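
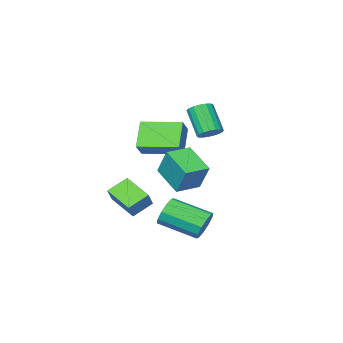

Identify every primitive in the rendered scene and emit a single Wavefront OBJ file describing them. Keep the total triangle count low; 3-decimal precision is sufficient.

v -2.056 0.888 1.099
v -1.755 1.29 1.427
v -1.863 0.353 2.67
v -2.164 -0.048 2.341
v -2.03 1.366 1.461
v -2.138 0.429 2.704
v -2.311 1.333 1.411
v -2.419 0.396 2.654
v -2.533 1.198 1.29
v -2.641 0.261 2.533
v -2.646 0.992 1.125
v -2.754 0.055 2.368
v -2.624 0.762 0.954
v -2.733 -0.175 2.197
v -2.472 0.562 0.816
v -2.58 -0.375 2.059
v -2.225 0.436 0.743
v -2.333 -0.501 1.985
v -1.938 0.414 0.751
v -2.047 -0.523 1.994
v -1.679 0.5 0.839
v -1.787 -0.436 2.082
v -1.506 0.676 0.986
v -1.614 -0.261 2.229
v -1.459 0.9 1.159
v -1.567 -0.037 2.402
v -1.549 1.122 1.319
v -1.657 0.185 2.561
v -1.316 -3.028 0.449
v -0.727 -2.557 1.106
v -2.598 -1.604 0.578
v -2.009 -1.133 1.235
v -0.611 -2.287 -0.715
v -0.022 -1.816 -0.058
v -1.893 -0.863 -0.586
v -1.304 -0.392 0.071
v -0.013 1.654 -0.168
v 0.031 2.404 1.107
v -0.04 3.016 -0.968
v 0.003 3.766 0.308
v 1.157 1.654 -0.208
v 1.2 2.404 1.068
v 1.129 3.016 -1.007
v 1.173 3.766 0.268
v 0.24 -3.419 -3.661
v -0.726 -3.296 -3.05
v -0.036 -2.12 -4.358
v -1.002 -1.997 -3.746
v 0.822 -2.863 -2.854
v -0.144 -2.74 -2.242
v 0.546 -1.564 -3.55
v -0.42 -1.441 -2.939
v -0.585 2.628 -3.472
v -0.096 2.723 -4.059
v 0.973 1.327 -3.396
v 0.485 1.232 -2.808
v 0.047 3.003 -3.702
v 1.117 1.607 -3.038
v -0.051 3.139 -3.257
v 1.019 1.743 -2.593
v -0.353 3.081 -2.894
v 0.717 1.684 -2.23
v -0.743 2.849 -2.751
v 0.326 1.453 -2.088
v -1.073 2.533 -2.884
v -0.004 1.137 -2.221
v -1.217 2.253 -3.242
v -0.147 0.857 -2.578
v -1.119 2.117 -3.687
v -0.049 0.721 -3.023
v -0.817 2.176 -4.05
v 0.253 0.779 -3.386
v -0.426 2.407 -4.192
v 0.643 1.011 -3.529
f 2 1 5
f 2 5 3
f 3 5 6
f 3 6 4
f 5 1 7
f 5 7 6
f 6 7 8
f 6 8 4
f 7 1 9
f 7 9 8
f 8 9 10
f 8 10 4
f 9 1 11
f 9 11 10
f 10 11 12
f 10 12 4
f 11 1 13
f 11 13 12
f 12 13 14
f 12 14 4
f 13 1 15
f 13 15 14
f 14 15 16
f 14 16 4
f 15 1 17
f 15 17 16
f 16 17 18
f 16 18 4
f 17 1 19
f 17 19 18
f 18 19 20
f 18 20 4
f 19 1 21
f 19 21 20
f 20 21 22
f 20 22 4
f 21 1 23
f 21 23 22
f 22 23 24
f 22 24 4
f 23 1 25
f 23 25 24
f 24 25 26
f 24 26 4
f 25 1 27
f 25 27 26
f 26 27 28
f 26 28 4
f 27 1 2
f 27 2 28
f 28 2 3
f 28 3 4
f 30 32 29
f 33 30 29
f 29 32 31
f 31 33 29
f 30 36 32
f 34 30 33
f 34 36 30
f 32 36 31
f 35 33 31
f 31 36 35
f 35 34 33
f 36 34 35
f 38 40 37
f 41 38 37
f 37 40 39
f 39 41 37
f 38 44 40
f 42 38 41
f 42 44 38
f 40 44 39
f 43 41 39
f 39 44 43
f 43 42 41
f 44 42 43
f 46 48 45
f 49 46 45
f 45 48 47
f 47 49 45
f 46 52 48
f 50 46 49
f 50 52 46
f 48 52 47
f 51 49 47
f 47 52 51
f 51 50 49
f 52 50 51
f 54 53 57
f 54 57 55
f 55 57 58
f 55 58 56
f 57 53 59
f 57 59 58
f 58 59 60
f 58 60 56
f 59 53 61
f 59 61 60
f 60 61 62
f 60 62 56
f 61 53 63
f 61 63 62
f 62 63 64
f 62 64 56
f 63 53 65
f 63 65 64
f 64 65 66
f 64 66 56
f 65 53 67
f 65 67 66
f 66 67 68
f 66 68 56
f 67 53 69
f 67 69 68
f 68 69 70
f 68 70 56
f 69 53 71
f 69 71 70
f 70 71 72
f 70 72 56
f 71 53 73
f 71 73 72
f 72 73 74
f 72 74 56
f 73 53 54
f 73 54 74
f 74 54 55
f 74 55 56



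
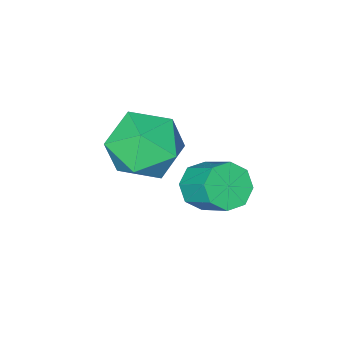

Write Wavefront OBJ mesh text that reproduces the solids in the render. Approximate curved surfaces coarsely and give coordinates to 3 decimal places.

v 0.778 1.872 -1.038
v 1.696 1.844 -0.203
v -0.176 0.416 -0.037
v 0.742 0.388 0.798
v -0.013 1.371 0.738
v 0.576 2.271 0.12
v 0.944 -0.011 -0.36
v 1.533 0.889 -0.978
v 1.798 0.681 0.216
v 1.206 1.535 0.895
v 0.314 0.725 -1.135
v -0.278 1.579 -0.456
v -1.204 1.288 -3.121
v -0.43 1.409 -3.282
v -0.422 2.512 -2.42
v -1.196 2.392 -2.259
v -0.799 1.711 -3.666
v -0.791 2.814 -2.804
v -1.405 1.766 -3.73
v -1.397 2.869 -2.868
v -1.894 1.541 -3.438
v -1.886 2.644 -2.576
v -1.978 1.168 -2.96
v -1.97 2.271 -2.098
v -1.609 0.866 -2.576
v -1.601 1.969 -1.714
v -1.003 0.811 -2.512
v -0.995 1.914 -1.65
v -0.514 1.036 -2.804
v -0.506 2.139 -1.942
f 1 12 6
f 1 6 2
f 1 2 8
f 1 8 11
f 1 11 12
f 2 6 10
f 6 12 5
f 12 11 3
f 11 8 7
f 8 2 9
f 4 10 5
f 4 5 3
f 4 3 7
f 4 7 9
f 4 9 10
f 5 10 6
f 3 5 12
f 7 3 11
f 9 7 8
f 10 9 2
f 14 13 17
f 14 17 15
f 15 17 18
f 15 18 16
f 17 13 19
f 17 19 18
f 18 19 20
f 18 20 16
f 19 13 21
f 19 21 20
f 20 21 22
f 20 22 16
f 21 13 23
f 21 23 22
f 22 23 24
f 22 24 16
f 23 13 25
f 23 25 24
f 24 25 26
f 24 26 16
f 25 13 27
f 25 27 26
f 26 27 28
f 26 28 16
f 27 13 29
f 27 29 28
f 28 29 30
f 28 30 16
f 29 13 14
f 29 14 30
f 30 14 15
f 30 15 16



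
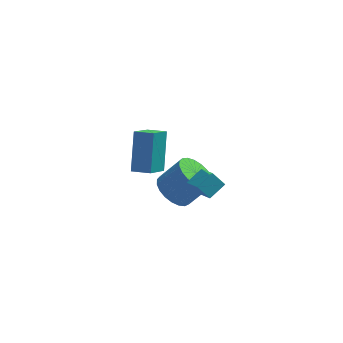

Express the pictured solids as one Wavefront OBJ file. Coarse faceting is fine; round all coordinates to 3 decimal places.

v 1.166 -0.397 -2.231
v 1.657 -1.183 -2.55
v 2.666 -1.049 -1.329
v 2.174 -0.263 -1.009
v 1.849 -0.879 -2.742
v 2.858 -0.745 -1.521
v 1.923 -0.492 -2.846
v 2.932 -0.358 -1.624
v 1.866 -0.088 -2.843
v 2.875 0.046 -1.621
v 1.688 0.262 -2.734
v 2.697 0.396 -1.513
v 1.419 0.498 -2.539
v 2.428 0.632 -1.317
v 1.107 0.579 -2.29
v 2.116 0.714 -1.068
v 0.805 0.492 -2.031
v 1.814 0.626 -0.809
v 0.565 0.251 -1.806
v 1.574 0.385 -0.585
v 0.429 -0.102 -1.655
v 1.438 0.032 -0.433
v 0.421 -0.507 -1.604
v 1.429 -0.373 -0.382
v 0.541 -0.892 -1.661
v 1.55 -0.758 -0.439
v 0.769 -1.191 -1.816
v 1.778 -1.057 -0.594
v 1.066 -1.354 -2.043
v 2.075 -1.22 -0.822
v 1.38 -1.351 -2.303
v 2.389 -1.217 -1.081
v 0.147 0.76 -2.107
v 0.299 2.129 -0.482
v -0.75 1.117 -2.324
v -0.599 2.486 -0.699
v 0.759 1.754 -3.001
v 0.91 3.123 -1.376
v -0.139 2.111 -3.218
v 0.013 3.48 -1.593
v 1.687 -2.62 0.839
v 2.12 -3.741 1.736
v 2.347 -2.057 1.224
v 2.78 -3.178 2.121
v 2.22 -2.862 0.279
v 2.653 -3.983 1.176
v 2.88 -2.299 0.664
v 3.313 -3.42 1.561
f 2 1 5
f 2 5 3
f 3 5 6
f 3 6 4
f 5 1 7
f 5 7 6
f 6 7 8
f 6 8 4
f 7 1 9
f 7 9 8
f 8 9 10
f 8 10 4
f 9 1 11
f 9 11 10
f 10 11 12
f 10 12 4
f 11 1 13
f 11 13 12
f 12 13 14
f 12 14 4
f 13 1 15
f 13 15 14
f 14 15 16
f 14 16 4
f 15 1 17
f 15 17 16
f 16 17 18
f 16 18 4
f 17 1 19
f 17 19 18
f 18 19 20
f 18 20 4
f 19 1 21
f 19 21 20
f 20 21 22
f 20 22 4
f 21 1 23
f 21 23 22
f 22 23 24
f 22 24 4
f 23 1 25
f 23 25 24
f 24 25 26
f 24 26 4
f 25 1 27
f 25 27 26
f 26 27 28
f 26 28 4
f 27 1 29
f 27 29 28
f 28 29 30
f 28 30 4
f 29 1 31
f 29 31 30
f 30 31 32
f 30 32 4
f 31 1 2
f 31 2 32
f 32 2 3
f 32 3 4
f 34 36 33
f 37 34 33
f 33 36 35
f 35 37 33
f 34 40 36
f 38 34 37
f 38 40 34
f 36 40 35
f 39 37 35
f 35 40 39
f 39 38 37
f 40 38 39
f 42 44 41
f 45 42 41
f 41 44 43
f 43 45 41
f 42 48 44
f 46 42 45
f 46 48 42
f 44 48 43
f 47 45 43
f 43 48 47
f 47 46 45
f 48 46 47



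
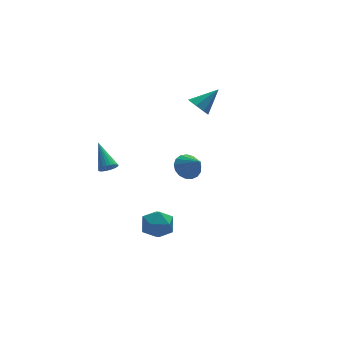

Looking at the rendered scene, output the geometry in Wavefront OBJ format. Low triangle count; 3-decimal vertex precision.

v 2.298 3.008 3.19
v 2.686 2.439 2.845
v 3.582 3.252 4.23
v 2.787 2.964 2.597
v 2.602 3.515 2.696
v 2.238 3.768 3.085
v 1.91 3.576 3.535
v 1.809 3.051 3.783
v 1.995 2.501 3.684
v 2.358 2.247 3.295
v 2.027 3.959 -2.322
v 2.766 3.781 -2.805
v 2.433 2.921 -1.318
v 2.892 4.091 -2.534
v 2.82 4.372 -2.215
v 2.566 4.558 -1.921
v 2.189 4.606 -1.718
v 1.775 4.507 -1.654
v 1.419 4.282 -1.743
v 1.202 3.983 -1.964
v 1.174 3.678 -2.268
v 1.341 3.438 -2.584
v 1.666 3.317 -2.84
v 2.074 3.343 -2.977
v 2.47 3.511 -2.964
v -2.73 -2.904 -1.383
v -2.113 -2.813 -0.603
v -2.527 -4.507 -1.357
v -1.91 -4.416 -0.577
v -2.885 -4.226 -0.467
v -3.01 -3.236 -0.483
v -1.63 -4.084 -1.477
v -1.755 -3.094 -1.493
v -1.433 -3.543 -0.661
v -2.208 -3.63 -0.037
v -2.432 -3.69 -1.923
v -3.207 -3.777 -1.299
v -3.032 2.816 -0.563
v -2.48 2.717 -0.381
v -3.148 4.324 0.603
v -2.443 2.858 -0.559
v -2.497 2.993 -0.738
v -2.631 3.1 -0.891
v -2.827 3.165 -0.993
v -3.054 3.176 -1.031
v -3.277 3.132 -0.997
v -3.464 3.041 -0.897
v -3.584 2.915 -0.746
v -3.62 2.774 -0.568
v -3.567 2.64 -0.389
v -3.432 2.532 -0.236
v -3.236 2.468 -0.134
v -3.009 2.456 -0.096
v -2.786 2.5 -0.13
v -2.6 2.592 -0.23
f 2 1 4
f 2 4 3
f 4 1 5
f 4 5 3
f 5 1 6
f 5 6 3
f 6 1 7
f 6 7 3
f 7 1 8
f 7 8 3
f 8 1 9
f 8 9 3
f 9 1 10
f 9 10 3
f 10 1 2
f 10 2 3
f 12 11 14
f 12 14 13
f 14 11 15
f 14 15 13
f 15 11 16
f 15 16 13
f 16 11 17
f 16 17 13
f 17 11 18
f 17 18 13
f 18 11 19
f 18 19 13
f 19 11 20
f 19 20 13
f 20 11 21
f 20 21 13
f 21 11 22
f 21 22 13
f 22 11 23
f 22 23 13
f 23 11 24
f 23 24 13
f 24 11 25
f 24 25 13
f 25 11 12
f 25 12 13
f 26 37 31
f 26 31 27
f 26 27 33
f 26 33 36
f 26 36 37
f 27 31 35
f 31 37 30
f 37 36 28
f 36 33 32
f 33 27 34
f 29 35 30
f 29 30 28
f 29 28 32
f 29 32 34
f 29 34 35
f 30 35 31
f 28 30 37
f 32 28 36
f 34 32 33
f 35 34 27
f 39 38 41
f 39 41 40
f 41 38 42
f 41 42 40
f 42 38 43
f 42 43 40
f 43 38 44
f 43 44 40
f 44 38 45
f 44 45 40
f 45 38 46
f 45 46 40
f 46 38 47
f 46 47 40
f 47 38 48
f 47 48 40
f 48 38 49
f 48 49 40
f 49 38 50
f 49 50 40
f 50 38 51
f 50 51 40
f 51 38 52
f 51 52 40
f 52 38 53
f 52 53 40
f 53 38 54
f 53 54 40
f 54 38 55
f 54 55 40
f 55 38 39
f 55 39 40



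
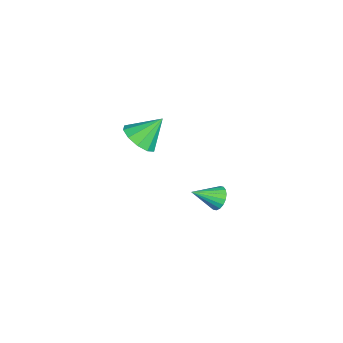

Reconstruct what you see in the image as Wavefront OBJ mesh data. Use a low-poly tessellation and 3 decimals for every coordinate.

v 0.621 3.584 -1.958
v 1.032 3.874 -1.65
v 0.899 2.496 -1.302
v 0.816 3.907 -1.505
v 0.561 3.876 -1.449
v 0.319 3.787 -1.494
v 0.136 3.657 -1.631
v 0.049 3.513 -1.833
v 0.076 3.383 -2.06
v 0.211 3.293 -2.266
v 0.427 3.26 -2.412
v 0.681 3.291 -2.467
v 0.924 3.381 -2.422
v 1.107 3.51 -2.285
v 1.194 3.654 -2.083
v 1.167 3.784 -1.857
v 2.036 0.491 3.131
v 2.552 0.096 3.647
v 1.744 1.389 4.109
v 2.821 0.455 3.397
v 2.79 0.828 3.046
v 2.471 1.072 2.727
v 1.986 1.094 2.562
v 1.52 0.886 2.614
v 1.251 0.527 2.864
v 1.282 0.154 3.215
v 1.601 -0.09 3.534
v 2.086 -0.112 3.699
f 2 1 4
f 2 4 3
f 4 1 5
f 4 5 3
f 5 1 6
f 5 6 3
f 6 1 7
f 6 7 3
f 7 1 8
f 7 8 3
f 8 1 9
f 8 9 3
f 9 1 10
f 9 10 3
f 10 1 11
f 10 11 3
f 11 1 12
f 11 12 3
f 12 1 13
f 12 13 3
f 13 1 14
f 13 14 3
f 14 1 15
f 14 15 3
f 15 1 16
f 15 16 3
f 16 1 2
f 16 2 3
f 18 17 20
f 18 20 19
f 20 17 21
f 20 21 19
f 21 17 22
f 21 22 19
f 22 17 23
f 22 23 19
f 23 17 24
f 23 24 19
f 24 17 25
f 24 25 19
f 25 17 26
f 25 26 19
f 26 17 27
f 26 27 19
f 27 17 28
f 27 28 19
f 28 17 18
f 28 18 19



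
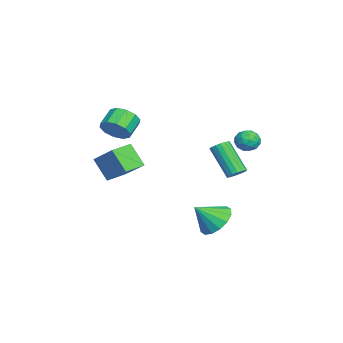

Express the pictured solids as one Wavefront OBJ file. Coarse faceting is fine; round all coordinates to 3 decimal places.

v 3.176 1.918 -1.444
v 4.232 2.17 -1.533
v 3.524 0.842 -0.356
v 4.034 2.513 -1.131
v 3.606 2.696 -0.812
v 3.062 2.671 -0.663
v 2.549 2.444 -0.723
v 2.204 2.076 -0.976
v 2.119 1.667 -1.355
v 2.317 1.324 -1.757
v 2.745 1.141 -2.076
v 3.289 1.166 -2.225
v 3.802 1.393 -2.165
v 4.147 1.761 -1.912
v 0.126 -3.845 -0.1
v -0.472 -4.596 1.168
v -0.838 -2.961 -0.031
v -1.436 -3.712 1.237
v 1.196 -2.768 1.043
v 0.598 -3.519 2.311
v 0.232 -1.884 1.112
v -0.366 -2.635 2.38
v -2.356 2.861 -0.545
v -1.827 2.662 -0.343
v -2.835 1.701 1.347
v -3.364 1.899 1.145
v -1.858 2.918 -0.215
v -2.866 1.956 1.474
v -2.003 3.161 -0.164
v -3.01 2.199 1.526
v -2.229 3.335 -0.199
v -3.236 2.373 1.491
v -2.484 3.4 -0.314
v -3.491 2.438 1.376
v -2.709 3.342 -0.482
v -3.717 2.38 1.208
v -2.854 3.174 -0.664
v -3.862 2.212 1.026
v -2.885 2.934 -0.819
v -3.893 1.972 0.871
v -2.795 2.677 -0.911
v -3.802 1.715 0.779
v -2.604 2.463 -0.919
v -3.611 1.501 0.771
v -2.356 2.34 -0.842
v -3.364 1.378 0.848
v -2.109 2.336 -0.696
v -3.116 1.374 0.994
v -1.918 2.452 -0.516
v -2.925 1.49 1.174
v -1.835 -3.573 2.745
v -1.475 -3.957 3.499
v -2.404 -3.51 4.17
v -2.765 -3.127 3.415
v -1.26 -3.433 3.448
v -2.189 -2.986 4.119
v -1.264 -2.963 3.129
v -2.194 -2.516 3.799
v -1.487 -2.726 2.662
v -2.416 -2.279 3.333
v -1.843 -2.813 2.227
v -2.772 -2.366 2.898
v -2.196 -3.19 1.99
v -3.125 -2.743 2.661
v -2.411 -3.714 2.041
v -3.34 -3.267 2.712
v -2.406 -4.184 2.361
v -3.336 -3.737 3.031
v -2.184 -4.421 2.827
v -3.113 -3.974 3.498
v -1.828 -4.334 3.262
v -2.757 -3.887 3.933
v -3.462 4.093 1.595
v -2.884 3.805 2.01
v -3.656 2.975 1.09
v -3.078 2.687 1.505
v -3.726 2.907 1.852
v -3.607 3.598 2.163
v -2.933 3.182 0.937
v -2.814 3.873 1.248
v -2.557 3.243 1.603
v -3.047 3.072 2.168
v -3.493 3.708 0.932
v -3.983 3.537 1.497
v -3.156 4.047 1.847
v -3.384 2.733 1.253
v -3.765 2.862 1.457
v -3.425 2.693 1.701
v -3.581 3.925 1.937
v -3.241 3.756 2.181
v -3.736 3.228 2.088
v -3.299 3.024 0.919
v -2.959 2.855 1.163
v -3.115 4.087 1.399
v -2.775 3.918 1.643
v -2.804 3.552 1.012
v -2.624 3.548 1.851
v -2.738 2.89 1.555
v -2.653 3.181 1.221
v -2.583 3.588 1.404
v -2.912 3.448 2.184
v -3.026 2.79 1.887
v -3.407 2.919 2.091
v -3.337 3.325 2.274
v -2.72 3.117 1.945
v -3.514 3.99 1.213
v -3.628 3.332 0.916
v -3.203 3.455 0.826
v -3.133 3.861 1.009
v -3.802 3.89 1.545
v -3.916 3.232 1.249
v -3.957 3.192 1.696
v -3.887 3.599 1.879
v -3.82 3.663 1.155
f 2 1 4
f 2 4 3
f 4 1 5
f 4 5 3
f 5 1 6
f 5 6 3
f 6 1 7
f 6 7 3
f 7 1 8
f 7 8 3
f 8 1 9
f 8 9 3
f 9 1 10
f 9 10 3
f 10 1 11
f 10 11 3
f 11 1 12
f 11 12 3
f 12 1 13
f 12 13 3
f 13 1 14
f 13 14 3
f 14 1 2
f 14 2 3
f 16 18 15
f 19 16 15
f 15 18 17
f 17 19 15
f 16 22 18
f 20 16 19
f 20 22 16
f 18 22 17
f 21 19 17
f 17 22 21
f 21 20 19
f 22 20 21
f 24 23 27
f 24 27 25
f 25 27 28
f 25 28 26
f 27 23 29
f 27 29 28
f 28 29 30
f 28 30 26
f 29 23 31
f 29 31 30
f 30 31 32
f 30 32 26
f 31 23 33
f 31 33 32
f 32 33 34
f 32 34 26
f 33 23 35
f 33 35 34
f 34 35 36
f 34 36 26
f 35 23 37
f 35 37 36
f 36 37 38
f 36 38 26
f 37 23 39
f 37 39 38
f 38 39 40
f 38 40 26
f 39 23 41
f 39 41 40
f 40 41 42
f 40 42 26
f 41 23 43
f 41 43 42
f 42 43 44
f 42 44 26
f 43 23 45
f 43 45 44
f 44 45 46
f 44 46 26
f 45 23 47
f 45 47 46
f 46 47 48
f 46 48 26
f 47 23 49
f 47 49 48
f 48 49 50
f 48 50 26
f 49 23 24
f 49 24 50
f 50 24 25
f 50 25 26
f 52 51 55
f 52 55 53
f 53 55 56
f 53 56 54
f 55 51 57
f 55 57 56
f 56 57 58
f 56 58 54
f 57 51 59
f 57 59 58
f 58 59 60
f 58 60 54
f 59 51 61
f 59 61 60
f 60 61 62
f 60 62 54
f 61 51 63
f 61 63 62
f 62 63 64
f 62 64 54
f 63 51 65
f 63 65 64
f 64 65 66
f 64 66 54
f 65 51 67
f 65 67 66
f 66 67 68
f 66 68 54
f 67 51 69
f 67 69 68
f 68 69 70
f 68 70 54
f 69 51 71
f 69 71 70
f 70 71 72
f 70 72 54
f 71 51 52
f 71 52 72
f 72 52 53
f 72 53 54
f 73 110 89
f 110 84 113
f 89 113 78
f 110 113 89
f 73 89 85
f 89 78 90
f 85 90 74
f 89 90 85
f 73 85 94
f 85 74 95
f 94 95 80
f 85 95 94
f 73 94 106
f 94 80 109
f 106 109 83
f 94 109 106
f 73 106 110
f 106 83 114
f 110 114 84
f 106 114 110
f 74 90 101
f 90 78 104
f 101 104 82
f 90 104 101
f 78 113 91
f 113 84 112
f 91 112 77
f 113 112 91
f 84 114 111
f 114 83 107
f 111 107 75
f 114 107 111
f 83 109 108
f 109 80 96
f 108 96 79
f 109 96 108
f 80 95 100
f 95 74 97
f 100 97 81
f 95 97 100
f 76 102 88
f 102 82 103
f 88 103 77
f 102 103 88
f 76 88 86
f 88 77 87
f 86 87 75
f 88 87 86
f 76 86 93
f 86 75 92
f 93 92 79
f 86 92 93
f 76 93 98
f 93 79 99
f 98 99 81
f 93 99 98
f 76 98 102
f 98 81 105
f 102 105 82
f 98 105 102
f 77 103 91
f 103 82 104
f 91 104 78
f 103 104 91
f 75 87 111
f 87 77 112
f 111 112 84
f 87 112 111
f 79 92 108
f 92 75 107
f 108 107 83
f 92 107 108
f 81 99 100
f 99 79 96
f 100 96 80
f 99 96 100
f 82 105 101
f 105 81 97
f 101 97 74
f 105 97 101



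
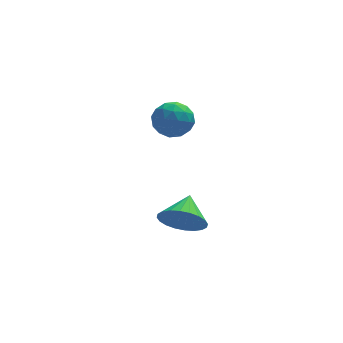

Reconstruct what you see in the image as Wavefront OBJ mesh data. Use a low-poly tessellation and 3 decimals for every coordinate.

v 0.358 -3.751 -2.284
v 0.734 -3.549 -2.925
v 0.682 -2.869 -1.816
v 0.465 -3.424 -2.973
v 0.179 -3.349 -2.917
v -0.079 -3.335 -2.764
v -0.271 -3.385 -2.538
v -0.367 -3.49 -2.273
v -0.353 -3.635 -2.01
v -0.23 -3.797 -1.789
v -0.019 -3.953 -1.644
v 0.25 -4.078 -1.595
v 0.536 -4.153 -1.652
v 0.794 -4.166 -1.805
v 0.986 -4.117 -2.031
v 1.082 -4.012 -2.296
v 1.068 -3.867 -2.558
v 0.945 -3.704 -2.779
v 0.3 0.89 -0.49
v 0.997 0.705 -0.564
v 0.003 -0.245 -0.456
v 0.7 -0.43 -0.53
v 0.471 -0.12 0.084
v 0.654 0.582 0.063
v 0.346 -0.122 -1.083
v 0.529 0.58 -1.104
v 1.026 0.08 -0.931
v 1.103 0.081 -0.21
v -0.103 0.379 -0.81
v -0.026 0.38 -0.089
v 0.675 0.897 -0.53
v 0.325 -0.437 -0.49
v 0.191 -0.255 -0.129
v 0.601 -0.364 -0.173
v 0.473 0.825 -0.161
v 0.883 0.716 -0.205
v 0.574 0.231 0.176
v 0.117 -0.256 -0.815
v 0.527 -0.365 -0.859
v 0.399 0.824 -0.847
v 0.809 0.715 -0.891
v 0.426 0.229 -1.196
v 1.101 0.421 -0.789
v 0.927 -0.246 -0.769
v 0.718 -0.065 -1.094
v 0.826 0.347 -1.107
v 1.147 0.422 -0.365
v 0.972 -0.245 -0.345
v 0.837 -0.063 0.016
v 0.945 0.349 0.003
v 1.163 0.054 -0.581
v 0.028 0.705 -0.675
v -0.147 0.038 -0.655
v 0.055 0.111 -1.023
v 0.163 0.523 -1.036
v 0.073 0.706 -0.251
v -0.101 0.039 -0.231
v 0.174 0.113 0.087
v 0.282 0.525 0.074
v -0.163 0.406 -0.439
f 2 1 4
f 2 4 3
f 4 1 5
f 4 5 3
f 5 1 6
f 5 6 3
f 6 1 7
f 6 7 3
f 7 1 8
f 7 8 3
f 8 1 9
f 8 9 3
f 9 1 10
f 9 10 3
f 10 1 11
f 10 11 3
f 11 1 12
f 11 12 3
f 12 1 13
f 12 13 3
f 13 1 14
f 13 14 3
f 14 1 15
f 14 15 3
f 15 1 16
f 15 16 3
f 16 1 17
f 16 17 3
f 17 1 18
f 17 18 3
f 18 1 2
f 18 2 3
f 19 56 35
f 56 30 59
f 35 59 24
f 56 59 35
f 19 35 31
f 35 24 36
f 31 36 20
f 35 36 31
f 19 31 40
f 31 20 41
f 40 41 26
f 31 41 40
f 19 40 52
f 40 26 55
f 52 55 29
f 40 55 52
f 19 52 56
f 52 29 60
f 56 60 30
f 52 60 56
f 20 36 47
f 36 24 50
f 47 50 28
f 36 50 47
f 24 59 37
f 59 30 58
f 37 58 23
f 59 58 37
f 30 60 57
f 60 29 53
f 57 53 21
f 60 53 57
f 29 55 54
f 55 26 42
f 54 42 25
f 55 42 54
f 26 41 46
f 41 20 43
f 46 43 27
f 41 43 46
f 22 48 34
f 48 28 49
f 34 49 23
f 48 49 34
f 22 34 32
f 34 23 33
f 32 33 21
f 34 33 32
f 22 32 39
f 32 21 38
f 39 38 25
f 32 38 39
f 22 39 44
f 39 25 45
f 44 45 27
f 39 45 44
f 22 44 48
f 44 27 51
f 48 51 28
f 44 51 48
f 23 49 37
f 49 28 50
f 37 50 24
f 49 50 37
f 21 33 57
f 33 23 58
f 57 58 30
f 33 58 57
f 25 38 54
f 38 21 53
f 54 53 29
f 38 53 54
f 27 45 46
f 45 25 42
f 46 42 26
f 45 42 46
f 28 51 47
f 51 27 43
f 47 43 20
f 51 43 47



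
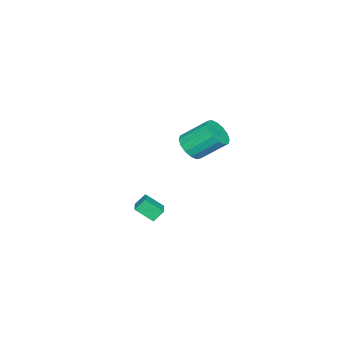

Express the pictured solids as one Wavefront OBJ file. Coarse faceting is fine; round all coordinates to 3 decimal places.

v -2.854 -2.331 -3.212
v -2.057 -1.879 -3.368
v -2.589 -0.497 -2.085
v -3.386 -0.949 -1.928
v -2.367 -1.699 -3.69
v -2.899 -0.317 -2.406
v -2.807 -1.689 -3.883
v -3.339 -0.307 -2.6
v -3.261 -1.851 -3.897
v -3.793 -0.469 -2.613
v -3.605 -2.142 -3.727
v -4.137 -0.76 -2.443
v -3.748 -2.483 -3.419
v -4.28 -1.101 -2.135
v -3.651 -2.783 -3.055
v -4.183 -1.401 -1.772
v -3.341 -2.963 -2.734
v -3.873 -1.581 -1.45
v -2.901 -2.973 -2.54
v -3.433 -1.591 -1.257
v -2.447 -2.811 -2.527
v -2.979 -1.429 -1.243
v -2.103 -2.52 -2.697
v -2.635 -1.138 -1.413
v -1.96 -2.179 -3.005
v -2.492 -0.797 -1.721
v 3.324 -1.19 -4.418
v 3.592 -2.115 -3.668
v 2.93 -0.803 -3.798
v 3.198 -1.727 -3.049
v 4.142 -0.753 -4.171
v 4.41 -1.677 -3.422
v 3.748 -0.365 -3.552
v 4.016 -1.29 -2.802
f 2 1 5
f 2 5 3
f 3 5 6
f 3 6 4
f 5 1 7
f 5 7 6
f 6 7 8
f 6 8 4
f 7 1 9
f 7 9 8
f 8 9 10
f 8 10 4
f 9 1 11
f 9 11 10
f 10 11 12
f 10 12 4
f 11 1 13
f 11 13 12
f 12 13 14
f 12 14 4
f 13 1 15
f 13 15 14
f 14 15 16
f 14 16 4
f 15 1 17
f 15 17 16
f 16 17 18
f 16 18 4
f 17 1 19
f 17 19 18
f 18 19 20
f 18 20 4
f 19 1 21
f 19 21 20
f 20 21 22
f 20 22 4
f 21 1 23
f 21 23 22
f 22 23 24
f 22 24 4
f 23 1 25
f 23 25 24
f 24 25 26
f 24 26 4
f 25 1 2
f 25 2 26
f 26 2 3
f 26 3 4
f 28 30 27
f 31 28 27
f 27 30 29
f 29 31 27
f 28 34 30
f 32 28 31
f 32 34 28
f 30 34 29
f 33 31 29
f 29 34 33
f 33 32 31
f 34 32 33



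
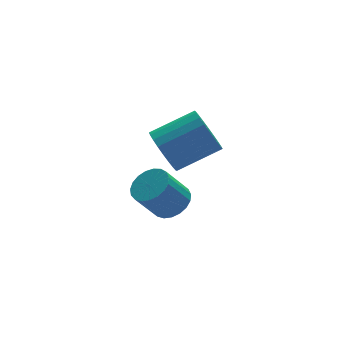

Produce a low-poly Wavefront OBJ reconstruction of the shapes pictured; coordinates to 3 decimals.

v -2.588 -1.154 -2.848
v -2.119 -0.437 -2.513
v -3.083 -0.449 -1.137
v -3.552 -1.166 -1.472
v -2.399 -0.264 -2.708
v -3.363 -0.277 -1.332
v -2.712 -0.246 -2.927
v -3.676 -0.258 -1.551
v -3.004 -0.384 -3.132
v -3.968 -0.396 -1.756
v -3.223 -0.655 -3.289
v -4.187 -0.668 -1.913
v -3.333 -1.013 -3.369
v -4.297 -1.025 -1.993
v -3.314 -1.395 -3.359
v -4.278 -1.407 -1.983
v -3.17 -1.735 -3.261
v -4.134 -1.747 -1.885
v -2.925 -1.975 -3.091
v -3.888 -1.987 -1.715
v -2.621 -2.073 -2.88
v -3.585 -2.085 -1.504
v -2.312 -2.012 -2.662
v -3.276 -2.024 -1.287
v -2.051 -1.802 -2.478
v -3.015 -1.815 -1.102
v -1.882 -1.481 -2.357
v -2.846 -1.493 -0.981
v -1.836 -1.103 -2.321
v -2.8 -1.115 -0.945
v -1.92 -0.734 -2.376
v -2.883 -0.746 -1
v -3.493 -2.434 1.414
v -3.054 -1.883 0.623
v -1.207 -2.074 1.515
v -1.647 -2.626 2.306
v -3.151 -1.58 0.888
v -1.304 -1.772 1.78
v -3.3 -1.408 1.233
v -1.453 -1.6 2.125
v -3.478 -1.392 1.606
v -1.631 -1.583 2.498
v -3.659 -1.534 1.949
v -1.812 -1.726 2.841
v -3.814 -1.814 2.211
v -1.967 -2.005 3.103
v -3.921 -2.188 2.352
v -2.074 -2.379 3.244
v -3.963 -2.599 2.35
v -2.116 -2.791 3.242
v -3.933 -2.986 2.205
v -2.086 -3.177 3.097
v -3.836 -3.288 1.94
v -1.989 -3.48 2.832
v -3.687 -3.46 1.595
v -1.84 -3.652 2.487
v -3.509 -3.477 1.222
v -1.662 -3.668 2.114
v -3.328 -3.334 0.879
v -1.481 -3.526 1.771
v -3.173 -3.055 0.617
v -1.326 -3.246 1.509
v -3.066 -2.681 0.476
v -1.219 -2.872 1.368
v -3.024 -2.269 0.478
v -1.177 -2.461 1.37
f 2 1 5
f 2 5 3
f 3 5 6
f 3 6 4
f 5 1 7
f 5 7 6
f 6 7 8
f 6 8 4
f 7 1 9
f 7 9 8
f 8 9 10
f 8 10 4
f 9 1 11
f 9 11 10
f 10 11 12
f 10 12 4
f 11 1 13
f 11 13 12
f 12 13 14
f 12 14 4
f 13 1 15
f 13 15 14
f 14 15 16
f 14 16 4
f 15 1 17
f 15 17 16
f 16 17 18
f 16 18 4
f 17 1 19
f 17 19 18
f 18 19 20
f 18 20 4
f 19 1 21
f 19 21 20
f 20 21 22
f 20 22 4
f 21 1 23
f 21 23 22
f 22 23 24
f 22 24 4
f 23 1 25
f 23 25 24
f 24 25 26
f 24 26 4
f 25 1 27
f 25 27 26
f 26 27 28
f 26 28 4
f 27 1 29
f 27 29 28
f 28 29 30
f 28 30 4
f 29 1 31
f 29 31 30
f 30 31 32
f 30 32 4
f 31 1 2
f 31 2 32
f 32 2 3
f 32 3 4
f 34 33 37
f 34 37 35
f 35 37 38
f 35 38 36
f 37 33 39
f 37 39 38
f 38 39 40
f 38 40 36
f 39 33 41
f 39 41 40
f 40 41 42
f 40 42 36
f 41 33 43
f 41 43 42
f 42 43 44
f 42 44 36
f 43 33 45
f 43 45 44
f 44 45 46
f 44 46 36
f 45 33 47
f 45 47 46
f 46 47 48
f 46 48 36
f 47 33 49
f 47 49 48
f 48 49 50
f 48 50 36
f 49 33 51
f 49 51 50
f 50 51 52
f 50 52 36
f 51 33 53
f 51 53 52
f 52 53 54
f 52 54 36
f 53 33 55
f 53 55 54
f 54 55 56
f 54 56 36
f 55 33 57
f 55 57 56
f 56 57 58
f 56 58 36
f 57 33 59
f 57 59 58
f 58 59 60
f 58 60 36
f 59 33 61
f 59 61 60
f 60 61 62
f 60 62 36
f 61 33 63
f 61 63 62
f 62 63 64
f 62 64 36
f 63 33 65
f 63 65 64
f 64 65 66
f 64 66 36
f 65 33 34
f 65 34 66
f 66 34 35
f 66 35 36



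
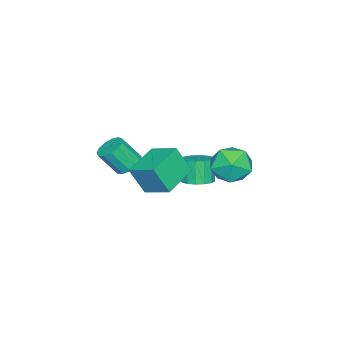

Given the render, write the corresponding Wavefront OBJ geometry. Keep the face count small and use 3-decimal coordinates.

v -0.106 -3.155 -1.01
v 0.575 -2.701 -0.952
v 1.027 -3.552 0.388
v 0.346 -4.005 0.33
v 0.252 -2.483 -0.704
v 0.704 -3.334 0.636
v -0.185 -2.478 -0.553
v 0.267 -3.329 0.786
v -0.596 -2.687 -0.548
v -0.145 -3.538 0.792
v -0.852 -3.045 -0.689
v -0.401 -3.896 0.651
v -0.871 -3.438 -0.932
v -0.42 -4.289 0.408
v -0.647 -3.74 -1.199
v -0.196 -4.591 0.14
v -0.251 -3.857 -1.407
v 0.2 -4.708 -0.068
v 0.191 -3.75 -1.488
v 0.643 -4.601 -0.149
v 0.539 -3.455 -1.418
v 0.991 -4.306 -0.078
v 0.682 -3.064 -1.218
v 1.134 -3.915 0.122
v -0.551 3.155 1.625
v 0.66 2.997 1.309
v -1.12 2.103 -0.029
v 0.091 1.945 -0.345
v -0.378 1.36 0.669
v -0.026 2.01 1.692
v -0.434 3.09 -0.412
v -0.082 3.74 0.611
v 0.733 2.957 0.05
v 0.767 1.887 0.719
v -1.227 3.213 0.561
v -1.193 2.143 1.23
v -1.631 0.033 -2.231
v -1.103 0.671 -1.933
v -1.562 0.406 -0.551
v -2.089 -0.233 -0.849
v -1.498 0.878 -2.025
v -1.957 0.613 -0.643
v -1.929 0.858 -2.172
v -2.388 0.593 -0.79
v -2.28 0.618 -2.334
v -2.739 0.352 -0.952
v -2.457 0.22 -2.469
v -2.915 -0.045 -1.087
v -2.412 -0.228 -2.54
v -2.871 -0.493 -1.158
v -2.158 -0.606 -2.529
v -2.617 -0.871 -1.147
v -1.763 -0.813 -2.437
v -2.222 -1.078 -1.055
v -1.332 -0.793 -2.29
v -1.791 -1.058 -0.908
v -0.981 -0.552 -2.128
v -1.44 -0.818 -0.746
v -0.805 -0.155 -1.993
v -1.263 -0.42 -0.611
v -0.849 0.293 -1.922
v -1.308 0.028 -0.54
v -0.046 -0.91 -0.745
v 0.214 -1.662 0.814
v 0.264 0.633 -0.052
v 0.523 -0.119 1.507
v 1.997 -1.121 -1.187
v 2.256 -1.873 0.372
v 2.306 0.422 -0.494
v 2.566 -0.33 1.065
f 2 1 5
f 2 5 3
f 3 5 6
f 3 6 4
f 5 1 7
f 5 7 6
f 6 7 8
f 6 8 4
f 7 1 9
f 7 9 8
f 8 9 10
f 8 10 4
f 9 1 11
f 9 11 10
f 10 11 12
f 10 12 4
f 11 1 13
f 11 13 12
f 12 13 14
f 12 14 4
f 13 1 15
f 13 15 14
f 14 15 16
f 14 16 4
f 15 1 17
f 15 17 16
f 16 17 18
f 16 18 4
f 17 1 19
f 17 19 18
f 18 19 20
f 18 20 4
f 19 1 21
f 19 21 20
f 20 21 22
f 20 22 4
f 21 1 23
f 21 23 22
f 22 23 24
f 22 24 4
f 23 1 2
f 23 2 24
f 24 2 3
f 24 3 4
f 25 36 30
f 25 30 26
f 25 26 32
f 25 32 35
f 25 35 36
f 26 30 34
f 30 36 29
f 36 35 27
f 35 32 31
f 32 26 33
f 28 34 29
f 28 29 27
f 28 27 31
f 28 31 33
f 28 33 34
f 29 34 30
f 27 29 36
f 31 27 35
f 33 31 32
f 34 33 26
f 38 37 41
f 38 41 39
f 39 41 42
f 39 42 40
f 41 37 43
f 41 43 42
f 42 43 44
f 42 44 40
f 43 37 45
f 43 45 44
f 44 45 46
f 44 46 40
f 45 37 47
f 45 47 46
f 46 47 48
f 46 48 40
f 47 37 49
f 47 49 48
f 48 49 50
f 48 50 40
f 49 37 51
f 49 51 50
f 50 51 52
f 50 52 40
f 51 37 53
f 51 53 52
f 52 53 54
f 52 54 40
f 53 37 55
f 53 55 54
f 54 55 56
f 54 56 40
f 55 37 57
f 55 57 56
f 56 57 58
f 56 58 40
f 57 37 59
f 57 59 58
f 58 59 60
f 58 60 40
f 59 37 61
f 59 61 60
f 60 61 62
f 60 62 40
f 61 37 38
f 61 38 62
f 62 38 39
f 62 39 40
f 64 66 63
f 67 64 63
f 63 66 65
f 65 67 63
f 64 70 66
f 68 64 67
f 68 70 64
f 66 70 65
f 69 67 65
f 65 70 69
f 69 68 67
f 70 68 69



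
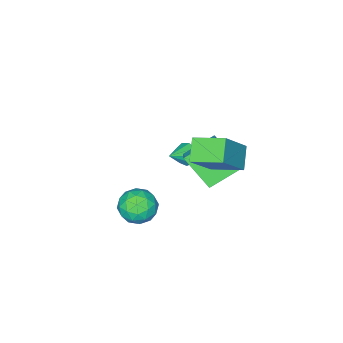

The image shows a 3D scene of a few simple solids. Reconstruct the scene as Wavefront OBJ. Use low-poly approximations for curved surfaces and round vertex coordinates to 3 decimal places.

v 1.51 0.385 -1.92
v 2.086 0.226 -1.186
v 0.934 -1.026 -1.774
v 1.51 -1.185 -1.04
v 0.797 -0.568 -0.957
v 1.153 0.304 -1.047
v 1.867 -1.104 -1.913
v 2.223 -0.232 -2.003
v 2.307 -0.694 -1.182
v 1.646 -0.363 -0.591
v 1.374 -0.437 -2.369
v 0.713 -0.106 -1.778
v 1.848 0.43 -1.566
v 1.172 -1.23 -1.394
v 0.753 -0.867 -1.345
v 1.091 -0.96 -0.914
v 1.3 0.475 -1.484
v 1.639 0.382 -1.053
v 0.881 -0.085 -0.918
v 1.381 -1.182 -1.907
v 1.72 -1.275 -1.476
v 1.929 0.16 -2.046
v 2.267 0.067 -1.615
v 2.139 -0.715 -2.042
v 2.317 -0.205 -1.132
v 1.979 -1.034 -1.046
v 2.188 -0.986 -1.559
v 2.397 -0.474 -1.612
v 1.928 -0.01 -0.785
v 1.59 -0.84 -0.699
v 1.171 -0.477 -0.65
v 1.38 0.035 -0.703
v 2.058 -0.551 -0.782
v 1.43 0.04 -2.261
v 1.092 -0.79 -2.175
v 1.64 -0.835 -2.257
v 1.849 -0.323 -2.31
v 1.041 0.234 -1.914
v 0.703 -0.595 -1.828
v 0.623 -0.326 -1.348
v 0.832 0.186 -1.401
v 0.962 -0.249 -2.178
v -4.115 0.218 -1.993
v -3.849 -1.146 -0.625
v -3.592 0.785 -1.529
v -3.327 -0.579 -0.161
v -2.733 -0.361 -2.839
v -2.468 -1.725 -1.471
v -2.211 0.206 -2.375
v -1.945 -1.158 -1.007
v -2.173 0.45 0.897
v -0.771 0.571 2.482
v -2.814 1.794 1.361
v -1.412 1.915 2.947
v -1.408 1.065 0.173
v -0.006 1.186 1.759
v -2.049 2.409 0.638
v -0.647 2.53 2.223
v -4.208 -3.302 -3.788
v -3.941 -2.989 -4.278
v -3.132 -3.318 -3.212
v -4.094 -2.704 -3.984
v -4.301 -2.698 -3.598
v -4.464 -2.975 -3.3
v -4.507 -3.405 -3.231
v -4.41 -3.787 -3.422
v -4.219 -3.942 -3.784
v -4.022 -3.798 -4.148
v -3.913 -3.421 -4.343
f 1 38 17
f 38 12 41
f 17 41 6
f 38 41 17
f 1 17 13
f 17 6 18
f 13 18 2
f 17 18 13
f 1 13 22
f 13 2 23
f 22 23 8
f 13 23 22
f 1 22 34
f 22 8 37
f 34 37 11
f 22 37 34
f 1 34 38
f 34 11 42
f 38 42 12
f 34 42 38
f 2 18 29
f 18 6 32
f 29 32 10
f 18 32 29
f 6 41 19
f 41 12 40
f 19 40 5
f 41 40 19
f 12 42 39
f 42 11 35
f 39 35 3
f 42 35 39
f 11 37 36
f 37 8 24
f 36 24 7
f 37 24 36
f 8 23 28
f 23 2 25
f 28 25 9
f 23 25 28
f 4 30 16
f 30 10 31
f 16 31 5
f 30 31 16
f 4 16 14
f 16 5 15
f 14 15 3
f 16 15 14
f 4 14 21
f 14 3 20
f 21 20 7
f 14 20 21
f 4 21 26
f 21 7 27
f 26 27 9
f 21 27 26
f 4 26 30
f 26 9 33
f 30 33 10
f 26 33 30
f 5 31 19
f 31 10 32
f 19 32 6
f 31 32 19
f 3 15 39
f 15 5 40
f 39 40 12
f 15 40 39
f 7 20 36
f 20 3 35
f 36 35 11
f 20 35 36
f 9 27 28
f 27 7 24
f 28 24 8
f 27 24 28
f 10 33 29
f 33 9 25
f 29 25 2
f 33 25 29
f 44 46 43
f 47 44 43
f 43 46 45
f 45 47 43
f 44 50 46
f 48 44 47
f 48 50 44
f 46 50 45
f 49 47 45
f 45 50 49
f 49 48 47
f 50 48 49
f 52 54 51
f 55 52 51
f 51 54 53
f 53 55 51
f 52 58 54
f 56 52 55
f 56 58 52
f 54 58 53
f 57 55 53
f 53 58 57
f 57 56 55
f 58 56 57
f 60 59 62
f 60 62 61
f 62 59 63
f 62 63 61
f 63 59 64
f 63 64 61
f 64 59 65
f 64 65 61
f 65 59 66
f 65 66 61
f 66 59 67
f 66 67 61
f 67 59 68
f 67 68 61
f 68 59 69
f 68 69 61
f 69 59 60
f 69 60 61



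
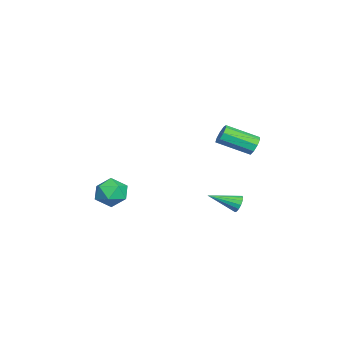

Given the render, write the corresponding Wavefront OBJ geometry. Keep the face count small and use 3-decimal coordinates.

v 0.843 -2.809 -3.44
v 1.834 -3.166 -3.015
v 0.846 -4.214 -4.625
v 1.837 -4.571 -4.2
v 0.891 -4.641 -3.574
v 0.89 -3.773 -2.842
v 1.79 -3.607 -4.798
v 1.789 -2.739 -4.066
v 2.419 -3.659 -3.854
v 1.864 -4.298 -3.098
v 0.816 -3.082 -4.542
v 0.261 -3.721 -3.786
v 1.69 4.678 0.643
v 2.186 4.498 0.168
v 2.366 2.582 1.081
v 1.87 2.762 1.557
v 2.395 4.703 0.557
v 2.574 2.787 1.47
v 2.273 4.896 0.985
v 2.453 2.98 1.899
v 1.879 4.987 1.254
v 2.059 3.071 2.167
v 1.397 4.933 1.237
v 1.576 3.017 2.15
v 1.052 4.761 0.942
v 1.231 2.845 1.856
v 1.005 4.549 0.508
v 1.185 2.633 1.421
v 1.28 4.398 0.137
v 1.459 2.482 1.05
v 1.746 4.378 0.003
v 1.925 2.462 0.916
v 2.506 3.894 -3.683
v 2.861 4.144 -3.24
v 2.834 2.146 -2.957
v 2.565 4.14 -3.117
v 2.253 4.07 -3.145
v 2.009 3.952 -3.317
v 1.898 3.819 -3.587
v 1.95 3.706 -3.883
v 2.152 3.644 -4.125
v 2.448 3.648 -4.249
v 2.76 3.718 -4.221
v 3.004 3.835 -4.048
v 3.115 3.968 -3.778
v 3.062 4.081 -3.482
f 1 12 6
f 1 6 2
f 1 2 8
f 1 8 11
f 1 11 12
f 2 6 10
f 6 12 5
f 12 11 3
f 11 8 7
f 8 2 9
f 4 10 5
f 4 5 3
f 4 3 7
f 4 7 9
f 4 9 10
f 5 10 6
f 3 5 12
f 7 3 11
f 9 7 8
f 10 9 2
f 14 13 17
f 14 17 15
f 15 17 18
f 15 18 16
f 17 13 19
f 17 19 18
f 18 19 20
f 18 20 16
f 19 13 21
f 19 21 20
f 20 21 22
f 20 22 16
f 21 13 23
f 21 23 22
f 22 23 24
f 22 24 16
f 23 13 25
f 23 25 24
f 24 25 26
f 24 26 16
f 25 13 27
f 25 27 26
f 26 27 28
f 26 28 16
f 27 13 29
f 27 29 28
f 28 29 30
f 28 30 16
f 29 13 31
f 29 31 30
f 30 31 32
f 30 32 16
f 31 13 14
f 31 14 32
f 32 14 15
f 32 15 16
f 34 33 36
f 34 36 35
f 36 33 37
f 36 37 35
f 37 33 38
f 37 38 35
f 38 33 39
f 38 39 35
f 39 33 40
f 39 40 35
f 40 33 41
f 40 41 35
f 41 33 42
f 41 42 35
f 42 33 43
f 42 43 35
f 43 33 44
f 43 44 35
f 44 33 45
f 44 45 35
f 45 33 46
f 45 46 35
f 46 33 34
f 46 34 35



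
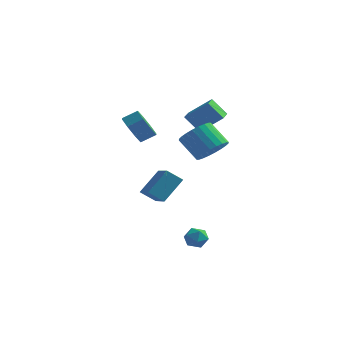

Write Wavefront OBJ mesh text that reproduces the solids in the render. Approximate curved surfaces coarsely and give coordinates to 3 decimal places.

v -0.796 0.114 -1.867
v -0.167 1.31 -0.475
v -1.903 1.369 -2.445
v -1.274 2.565 -1.053
v 0.034 0.515 -2.587
v 0.663 1.711 -1.195
v -1.073 1.77 -3.165
v -0.444 2.966 -1.773
v 4.457 -2.985 3.073
v 4.955 -3.667 3.696
v 3.8 -3.418 4.891
v 3.303 -2.735 4.267
v 5.138 -3.316 3.8
v 3.983 -3.066 4.995
v 5.218 -2.914 3.793
v 4.063 -2.665 4.988
v 5.182 -2.523 3.677
v 4.027 -2.274 4.871
v 5.035 -2.202 3.468
v 3.881 -1.953 4.662
v 4.801 -2.001 3.199
v 3.646 -1.751 4.394
v 4.514 -1.949 2.911
v 3.36 -1.699 4.106
v 4.219 -2.055 2.648
v 3.064 -1.805 3.842
v 3.96 -2.302 2.449
v 2.805 -2.053 3.644
v 3.777 -2.654 2.345
v 2.622 -2.404 3.54
v 3.697 -3.055 2.352
v 2.542 -2.806 3.547
v 3.733 -3.446 2.469
v 2.578 -3.197 3.663
v 3.879 -3.767 2.678
v 2.725 -3.518 3.872
v 4.114 -3.969 2.946
v 2.959 -3.719 4.141
v 4.4 -4.021 3.234
v 3.246 -3.771 4.429
v 4.696 -3.915 3.498
v 3.541 -3.665 4.692
v 1.086 3.088 2.197
v 0.195 2.934 3.279
v 0.802 4.336 2.142
v -0.088 4.181 3.224
v 2.408 3.439 3.336
v 1.518 3.284 4.418
v 2.125 4.686 3.281
v 1.234 4.532 4.363
v 2.551 -2.459 -3.819
v 2.973 -2.226 -4.417
v 3.587 -2.654 -3.163
v 4.009 -2.421 -3.761
v 3.577 -1.917 -3.376
v 2.936 -1.796 -3.782
v 3.624 -3.084 -3.798
v 2.983 -2.963 -4.204
v 3.636 -2.612 -4.404
v 3.607 -1.891 -4.143
v 2.953 -2.989 -3.437
v 2.924 -2.268 -3.176
v -2.804 2.183 2.08
v -2.149 1.309 1.948
v -1.382 1.803 2.488
v -2.036 2.677 2.62
v -2.069 1.868 1.324
v -1.302 2.362 1.864
v -2.42 2.612 1.143
v -1.652 3.105 1.683
v -2.995 3.105 1.51
v -2.228 3.598 2.05
v -3.458 3.057 2.212
v -2.691 3.551 2.752
v -3.538 2.498 2.836
v -2.771 2.992 3.376
v -3.188 1.755 3.017
v -2.42 2.248 3.557
v -2.612 1.262 2.65
v -1.845 1.755 3.19
f 2 4 1
f 5 2 1
f 1 4 3
f 3 5 1
f 2 8 4
f 6 2 5
f 6 8 2
f 4 8 3
f 7 5 3
f 3 8 7
f 7 6 5
f 8 6 7
f 10 9 13
f 10 13 11
f 11 13 14
f 11 14 12
f 13 9 15
f 13 15 14
f 14 15 16
f 14 16 12
f 15 9 17
f 15 17 16
f 16 17 18
f 16 18 12
f 17 9 19
f 17 19 18
f 18 19 20
f 18 20 12
f 19 9 21
f 19 21 20
f 20 21 22
f 20 22 12
f 21 9 23
f 21 23 22
f 22 23 24
f 22 24 12
f 23 9 25
f 23 25 24
f 24 25 26
f 24 26 12
f 25 9 27
f 25 27 26
f 26 27 28
f 26 28 12
f 27 9 29
f 27 29 28
f 28 29 30
f 28 30 12
f 29 9 31
f 29 31 30
f 30 31 32
f 30 32 12
f 31 9 33
f 31 33 32
f 32 33 34
f 32 34 12
f 33 9 35
f 33 35 34
f 34 35 36
f 34 36 12
f 35 9 37
f 35 37 36
f 36 37 38
f 36 38 12
f 37 9 39
f 37 39 38
f 38 39 40
f 38 40 12
f 39 9 41
f 39 41 40
f 40 41 42
f 40 42 12
f 41 9 10
f 41 10 42
f 42 10 11
f 42 11 12
f 44 46 43
f 47 44 43
f 43 46 45
f 45 47 43
f 44 50 46
f 48 44 47
f 48 50 44
f 46 50 45
f 49 47 45
f 45 50 49
f 49 48 47
f 50 48 49
f 51 62 56
f 51 56 52
f 51 52 58
f 51 58 61
f 51 61 62
f 52 56 60
f 56 62 55
f 62 61 53
f 61 58 57
f 58 52 59
f 54 60 55
f 54 55 53
f 54 53 57
f 54 57 59
f 54 59 60
f 55 60 56
f 53 55 62
f 57 53 61
f 59 57 58
f 60 59 52
f 64 63 67
f 64 67 65
f 65 67 68
f 65 68 66
f 67 63 69
f 67 69 68
f 68 69 70
f 68 70 66
f 69 63 71
f 69 71 70
f 70 71 72
f 70 72 66
f 71 63 73
f 71 73 72
f 72 73 74
f 72 74 66
f 73 63 75
f 73 75 74
f 74 75 76
f 74 76 66
f 75 63 77
f 75 77 76
f 76 77 78
f 76 78 66
f 77 63 79
f 77 79 78
f 78 79 80
f 78 80 66
f 79 63 64
f 79 64 80
f 80 64 65
f 80 65 66



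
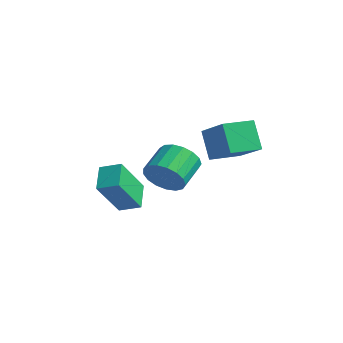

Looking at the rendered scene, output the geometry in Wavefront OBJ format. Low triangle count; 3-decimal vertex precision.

v -1.6 -1.747 -1.118
v -1.34 -3.009 0.578
v -2.439 -1.016 -0.446
v -2.179 -2.278 1.251
v -0.861 -1.182 -0.811
v -0.601 -2.444 0.886
v -1.7 -0.451 -0.138
v -1.44 -1.713 1.558
v -0.653 2.093 1.043
v -1.433 2.293 2.344
v -0.405 3.51 0.974
v -1.185 3.71 2.276
v 1.025 1.85 2.084
v 0.245 2.05 3.386
v 1.273 3.267 2.016
v 0.493 3.467 3.317
v 0.193 -0.826 1.131
v 0.673 -1.032 1.913
v 0.146 0.16 2.55
v -0.333 0.366 1.769
v 0.958 -0.778 1.675
v 0.432 0.413 2.312
v 1.069 -0.536 1.313
v 0.542 0.656 1.95
v 0.979 -0.36 0.909
v 0.452 0.832 1.546
v 0.708 -0.29 0.556
v 0.182 0.901 1.193
v 0.32 -0.343 0.335
v -0.206 0.848 0.972
v -0.097 -0.507 0.296
v -0.623 0.684 0.933
v -0.448 -0.744 0.449
v -0.974 0.448 1.086
v -0.652 -0.999 0.758
v -1.178 0.192 1.395
v -0.662 -1.215 1.153
v -1.189 -0.024 1.79
v -0.477 -1.341 1.543
v -1.003 -0.15 2.18
v -0.138 -1.35 1.838
v -0.664 -0.158 2.475
v 0.277 -1.238 1.972
v -0.249 -0.047 2.609
f 2 4 1
f 5 2 1
f 1 4 3
f 3 5 1
f 2 8 4
f 6 2 5
f 6 8 2
f 4 8 3
f 7 5 3
f 3 8 7
f 7 6 5
f 8 6 7
f 10 12 9
f 13 10 9
f 9 12 11
f 11 13 9
f 10 16 12
f 14 10 13
f 14 16 10
f 12 16 11
f 15 13 11
f 11 16 15
f 15 14 13
f 16 14 15
f 18 17 21
f 18 21 19
f 19 21 22
f 19 22 20
f 21 17 23
f 21 23 22
f 22 23 24
f 22 24 20
f 23 17 25
f 23 25 24
f 24 25 26
f 24 26 20
f 25 17 27
f 25 27 26
f 26 27 28
f 26 28 20
f 27 17 29
f 27 29 28
f 28 29 30
f 28 30 20
f 29 17 31
f 29 31 30
f 30 31 32
f 30 32 20
f 31 17 33
f 31 33 32
f 32 33 34
f 32 34 20
f 33 17 35
f 33 35 34
f 34 35 36
f 34 36 20
f 35 17 37
f 35 37 36
f 36 37 38
f 36 38 20
f 37 17 39
f 37 39 38
f 38 39 40
f 38 40 20
f 39 17 41
f 39 41 40
f 40 41 42
f 40 42 20
f 41 17 43
f 41 43 42
f 42 43 44
f 42 44 20
f 43 17 18
f 43 18 44
f 44 18 19
f 44 19 20



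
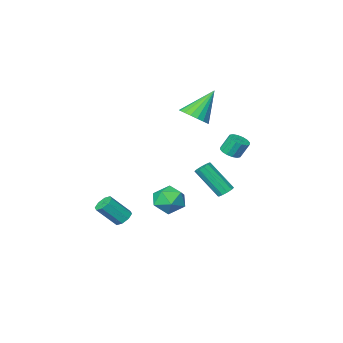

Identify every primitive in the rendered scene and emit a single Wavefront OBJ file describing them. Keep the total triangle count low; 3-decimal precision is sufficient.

v -1.39 2.152 1.046
v -0.877 1.981 1.306
v -1.237 2.276 2.213
v -1.75 2.448 1.954
v -0.832 2.278 1.227
v -1.192 2.573 2.135
v -0.936 2.541 1.1
v -1.296 2.836 2.007
v -1.162 2.701 0.958
v -1.522 2.996 1.866
v -1.449 2.713 0.84
v -1.809 3.008 1.748
v -1.72 2.575 0.778
v -2.08 2.87 1.685
v -1.903 2.324 0.787
v -2.263 2.619 1.694
v -1.948 2.027 0.865
v -2.308 2.322 1.773
v -1.844 1.764 0.993
v -2.204 2.059 1.9
v -1.618 1.604 1.134
v -1.978 1.899 2.042
v -1.331 1.592 1.252
v -1.691 1.887 2.16
v -1.06 1.73 1.315
v -1.42 2.025 2.222
v -2.567 -0.144 -2.97
v -2.165 0.186 -2.967
v -1.331 -0.846 -1.327
v -1.733 -1.176 -1.33
v -2.393 0.306 -2.776
v -1.559 -0.726 -1.135
v -2.688 0.254 -2.658
v -1.854 -0.778 -1.018
v -2.936 0.05 -2.66
v -2.103 -0.982 -1.02
v -3.044 -0.228 -2.781
v -2.21 -1.26 -1.14
v -2.969 -0.474 -2.973
v -2.135 -1.506 -1.333
v -2.741 -0.594 -3.165
v -1.907 -1.626 -1.524
v -2.446 -0.542 -3.282
v -1.612 -1.574 -1.642
v -2.197 -0.338 -3.28
v -1.364 -1.37 -1.64
v -2.09 -0.06 -3.16
v -1.256 -1.092 -1.519
v 3.011 3.506 -1.815
v 3.639 3.152 -1.171
v 1.821 3.008 -0.929
v 2.449 2.654 -0.285
v 2.359 3.61 -0.396
v 3.094 3.918 -0.944
v 2.366 2.242 -1.156
v 3.101 2.55 -1.704
v 3.24 2.37 -0.764
v 3.236 3.216 -0.294
v 2.224 2.944 -1.806
v 2.22 3.79 -1.336
v -2.7 -3.722 1.278
v -1.983 -3.485 1.82
v -4 -3.738 3.002
v -2.138 -3.119 1.707
v -2.404 -2.872 1.508
v -2.729 -2.793 1.264
v -3.048 -2.898 1.023
v -3.298 -3.167 0.832
v -3.43 -3.546 0.729
v -3.417 -3.959 0.735
v -3.262 -4.326 0.848
v -2.996 -4.573 1.047
v -2.671 -4.652 1.291
v -2.352 -4.546 1.532
v -2.102 -4.278 1.723
v -1.97 -3.899 1.826
v 3.247 -0.739 -3.775
v 3.569 -1.058 -4.152
v 4.536 -1.44 -3.003
v 4.213 -1.121 -2.625
v 3.708 -0.629 -4.126
v 4.675 -1.011 -2.976
v 3.576 -0.264 -3.894
v 4.543 -0.646 -2.744
v 3.251 -0.178 -3.592
v 4.218 -0.56 -2.443
v 2.924 -0.42 -3.397
v 3.891 -0.802 -2.248
v 2.785 -0.849 -3.424
v 3.752 -1.231 -2.274
v 2.917 -1.214 -3.656
v 3.884 -1.596 -2.506
v 3.242 -1.3 -3.957
v 4.209 -1.682 -2.808
f 2 1 5
f 2 5 3
f 3 5 6
f 3 6 4
f 5 1 7
f 5 7 6
f 6 7 8
f 6 8 4
f 7 1 9
f 7 9 8
f 8 9 10
f 8 10 4
f 9 1 11
f 9 11 10
f 10 11 12
f 10 12 4
f 11 1 13
f 11 13 12
f 12 13 14
f 12 14 4
f 13 1 15
f 13 15 14
f 14 15 16
f 14 16 4
f 15 1 17
f 15 17 16
f 16 17 18
f 16 18 4
f 17 1 19
f 17 19 18
f 18 19 20
f 18 20 4
f 19 1 21
f 19 21 20
f 20 21 22
f 20 22 4
f 21 1 23
f 21 23 22
f 22 23 24
f 22 24 4
f 23 1 25
f 23 25 24
f 24 25 26
f 24 26 4
f 25 1 2
f 25 2 26
f 26 2 3
f 26 3 4
f 28 27 31
f 28 31 29
f 29 31 32
f 29 32 30
f 31 27 33
f 31 33 32
f 32 33 34
f 32 34 30
f 33 27 35
f 33 35 34
f 34 35 36
f 34 36 30
f 35 27 37
f 35 37 36
f 36 37 38
f 36 38 30
f 37 27 39
f 37 39 38
f 38 39 40
f 38 40 30
f 39 27 41
f 39 41 40
f 40 41 42
f 40 42 30
f 41 27 43
f 41 43 42
f 42 43 44
f 42 44 30
f 43 27 45
f 43 45 44
f 44 45 46
f 44 46 30
f 45 27 47
f 45 47 46
f 46 47 48
f 46 48 30
f 47 27 28
f 47 28 48
f 48 28 29
f 48 29 30
f 49 60 54
f 49 54 50
f 49 50 56
f 49 56 59
f 49 59 60
f 50 54 58
f 54 60 53
f 60 59 51
f 59 56 55
f 56 50 57
f 52 58 53
f 52 53 51
f 52 51 55
f 52 55 57
f 52 57 58
f 53 58 54
f 51 53 60
f 55 51 59
f 57 55 56
f 58 57 50
f 62 61 64
f 62 64 63
f 64 61 65
f 64 65 63
f 65 61 66
f 65 66 63
f 66 61 67
f 66 67 63
f 67 61 68
f 67 68 63
f 68 61 69
f 68 69 63
f 69 61 70
f 69 70 63
f 70 61 71
f 70 71 63
f 71 61 72
f 71 72 63
f 72 61 73
f 72 73 63
f 73 61 74
f 73 74 63
f 74 61 75
f 74 75 63
f 75 61 76
f 75 76 63
f 76 61 62
f 76 62 63
f 78 77 81
f 78 81 79
f 79 81 82
f 79 82 80
f 81 77 83
f 81 83 82
f 82 83 84
f 82 84 80
f 83 77 85
f 83 85 84
f 84 85 86
f 84 86 80
f 85 77 87
f 85 87 86
f 86 87 88
f 86 88 80
f 87 77 89
f 87 89 88
f 88 89 90
f 88 90 80
f 89 77 91
f 89 91 90
f 90 91 92
f 90 92 80
f 91 77 93
f 91 93 92
f 92 93 94
f 92 94 80
f 93 77 78
f 93 78 94
f 94 78 79
f 94 79 80



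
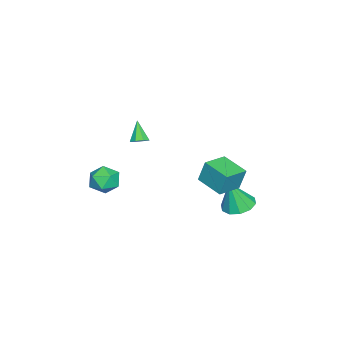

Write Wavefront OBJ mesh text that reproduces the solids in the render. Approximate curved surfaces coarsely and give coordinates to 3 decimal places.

v -1.937 -3.078 0.057
v -1.415 -3.148 0.364
v -2.703 -3.502 1.263
v -1.59 -2.717 0.405
v -1.968 -2.497 0.241
v -2.329 -2.619 -0.03
v -2.459 -3.009 -0.25
v -2.284 -3.44 -0.29
v -1.906 -3.659 -0.127
v -1.546 -3.538 0.144
v 0.77 3.774 -2.063
v 1.752 3.557 -2.288
v 1.11 3.306 -0.137
v 1.717 4.173 -2.132
v 1.322 4.637 -1.95
v 0.715 4.771 -1.81
v 0.13 4.525 -1.767
v -0.211 3.991 -1.837
v -0.177 3.375 -1.993
v 0.219 2.911 -2.175
v 0.826 2.777 -2.315
v 1.411 3.023 -2.358
v 1.951 2.891 1.115
v 1.889 3.263 2.526
v 2.731 4.382 0.758
v 2.668 4.754 2.168
v 3.332 2.226 1.352
v 3.269 2.598 2.762
v 4.111 3.717 0.994
v 4.049 4.089 2.405
v 1.569 -3.032 -0.376
v 2.333 -2.79 -1.023
v 1.927 -4.65 -0.557
v 2.691 -4.408 -1.204
v 2.77 -4.175 -0.204
v 2.549 -3.175 -0.092
v 1.711 -4.265 -1.488
v 1.49 -3.265 -1.376
v 2.421 -3.553 -1.711
v 3.076 -3.497 -0.917
v 1.184 -3.943 -0.663
v 1.839 -3.887 0.131
f 2 1 4
f 2 4 3
f 4 1 5
f 4 5 3
f 5 1 6
f 5 6 3
f 6 1 7
f 6 7 3
f 7 1 8
f 7 8 3
f 8 1 9
f 8 9 3
f 9 1 10
f 9 10 3
f 10 1 2
f 10 2 3
f 12 11 14
f 12 14 13
f 14 11 15
f 14 15 13
f 15 11 16
f 15 16 13
f 16 11 17
f 16 17 13
f 17 11 18
f 17 18 13
f 18 11 19
f 18 19 13
f 19 11 20
f 19 20 13
f 20 11 21
f 20 21 13
f 21 11 22
f 21 22 13
f 22 11 12
f 22 12 13
f 24 26 23
f 27 24 23
f 23 26 25
f 25 27 23
f 24 30 26
f 28 24 27
f 28 30 24
f 26 30 25
f 29 27 25
f 25 30 29
f 29 28 27
f 30 28 29
f 31 42 36
f 31 36 32
f 31 32 38
f 31 38 41
f 31 41 42
f 32 36 40
f 36 42 35
f 42 41 33
f 41 38 37
f 38 32 39
f 34 40 35
f 34 35 33
f 34 33 37
f 34 37 39
f 34 39 40
f 35 40 36
f 33 35 42
f 37 33 41
f 39 37 38
f 40 39 32



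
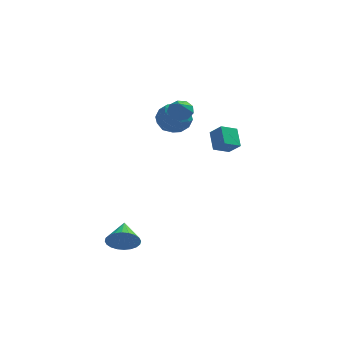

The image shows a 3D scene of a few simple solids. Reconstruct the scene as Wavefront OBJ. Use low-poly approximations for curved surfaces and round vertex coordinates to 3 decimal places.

v 0.02 1.57 1.36
v 0.577 1.496 1.264
v 0.04 0.69 2.16
v 0.524 1.755 1.55
v 0.235 1.928 1.748
v -0.154 1.933 1.764
v -0.463 1.768 1.59
v -0.545 1.511 1.309
v -0.363 1.281 1.052
v -0.003 1.187 0.939
v 0.369 1.272 1.022
v -1.199 2.818 0.335
v -0.761 3.532 0.182
v -0.019 2.108 0.398
v 0.419 2.822 0.245
v 0.012 2.723 0.986
v -0.717 3.161 0.948
v -0.063 2.479 -0.368
v -0.792 2.917 -0.406
v -0.059 3.322 -0.252
v -0.013 3.473 0.584
v -0.767 2.167 -0.004
v -0.721 2.318 0.832
v -1.083 3.237 0.253
v 0.303 2.403 0.327
v 0.064 2.344 0.763
v 0.322 2.764 0.673
v -1.057 3.019 0.703
v -0.8 3.439 0.613
v -0.346 2.964 1.086
v 0.02 2.201 -0.033
v 0.277 2.621 -0.123
v -1.102 2.876 -0.093
v -0.844 3.296 -0.183
v -0.434 2.676 -0.506
v -0.414 3.534 -0.092
v 0.28 3.117 -0.056
v -0.003 2.915 -0.416
v -0.432 3.172 -0.438
v -0.386 3.623 0.4
v 0.307 3.205 0.436
v 0.068 3.147 0.872
v -0.36 3.405 0.85
v 0.026 3.499 0.144
v -1.087 2.435 0.144
v -0.394 2.017 0.18
v -0.42 2.235 -0.27
v -0.848 2.493 -0.292
v -1.06 2.523 0.636
v -0.366 2.106 0.672
v -0.348 2.468 1.018
v -0.777 2.725 0.996
v -0.806 2.141 0.436
v -1.878 -2.905 -4.186
v -1.357 -3.079 -3.691
v -1.962 -1.815 -3.714
v -1.197 -2.973 -3.906
v -1.14 -2.857 -4.165
v -1.196 -2.748 -4.426
v -1.356 -2.663 -4.651
v -1.595 -2.615 -4.805
v -1.878 -2.61 -4.865
v -2.16 -2.651 -4.821
v -2.4 -2.73 -4.681
v -2.56 -2.836 -4.465
v -2.616 -2.952 -4.207
v -2.561 -3.061 -3.946
v -2.401 -3.146 -3.721
v -2.161 -3.195 -3.567
v -1.879 -3.199 -3.507
v -1.596 -3.158 -3.55
v 1.91 1.404 -0.441
v 1.695 2.175 0.207
v 1.397 1.717 -0.984
v 1.182 2.488 -0.336
v 2.558 1.872 -0.784
v 2.343 2.643 -0.136
v 2.045 2.185 -1.327
v 1.83 2.956 -0.679
f 2 1 4
f 2 4 3
f 4 1 5
f 4 5 3
f 5 1 6
f 5 6 3
f 6 1 7
f 6 7 3
f 7 1 8
f 7 8 3
f 8 1 9
f 8 9 3
f 9 1 10
f 9 10 3
f 10 1 11
f 10 11 3
f 11 1 2
f 11 2 3
f 12 49 28
f 49 23 52
f 28 52 17
f 49 52 28
f 12 28 24
f 28 17 29
f 24 29 13
f 28 29 24
f 12 24 33
f 24 13 34
f 33 34 19
f 24 34 33
f 12 33 45
f 33 19 48
f 45 48 22
f 33 48 45
f 12 45 49
f 45 22 53
f 49 53 23
f 45 53 49
f 13 29 40
f 29 17 43
f 40 43 21
f 29 43 40
f 17 52 30
f 52 23 51
f 30 51 16
f 52 51 30
f 23 53 50
f 53 22 46
f 50 46 14
f 53 46 50
f 22 48 47
f 48 19 35
f 47 35 18
f 48 35 47
f 19 34 39
f 34 13 36
f 39 36 20
f 34 36 39
f 15 41 27
f 41 21 42
f 27 42 16
f 41 42 27
f 15 27 25
f 27 16 26
f 25 26 14
f 27 26 25
f 15 25 32
f 25 14 31
f 32 31 18
f 25 31 32
f 15 32 37
f 32 18 38
f 37 38 20
f 32 38 37
f 15 37 41
f 37 20 44
f 41 44 21
f 37 44 41
f 16 42 30
f 42 21 43
f 30 43 17
f 42 43 30
f 14 26 50
f 26 16 51
f 50 51 23
f 26 51 50
f 18 31 47
f 31 14 46
f 47 46 22
f 31 46 47
f 20 38 39
f 38 18 35
f 39 35 19
f 38 35 39
f 21 44 40
f 44 20 36
f 40 36 13
f 44 36 40
f 55 54 57
f 55 57 56
f 57 54 58
f 57 58 56
f 58 54 59
f 58 59 56
f 59 54 60
f 59 60 56
f 60 54 61
f 60 61 56
f 61 54 62
f 61 62 56
f 62 54 63
f 62 63 56
f 63 54 64
f 63 64 56
f 64 54 65
f 64 65 56
f 65 54 66
f 65 66 56
f 66 54 67
f 66 67 56
f 67 54 68
f 67 68 56
f 68 54 69
f 68 69 56
f 69 54 70
f 69 70 56
f 70 54 71
f 70 71 56
f 71 54 55
f 71 55 56
f 73 75 72
f 76 73 72
f 72 75 74
f 74 76 72
f 73 79 75
f 77 73 76
f 77 79 73
f 75 79 74
f 78 76 74
f 74 79 78
f 78 77 76
f 79 77 78



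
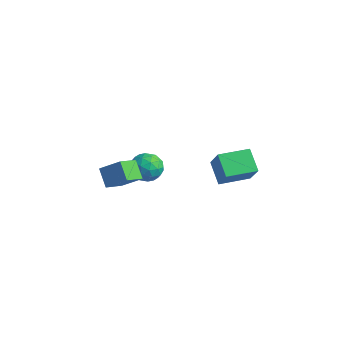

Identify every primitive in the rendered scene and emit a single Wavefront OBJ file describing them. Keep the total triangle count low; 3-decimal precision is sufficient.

v -2.555 1.114 1.698
v -1.725 0.742 1.605
v -3.175 -0.162 1.275
v -2.345 -0.534 1.182
v -2.663 -0.328 2.015
v -2.279 0.461 2.276
v -2.621 0.119 0.604
v -2.237 0.908 0.865
v -1.765 0.126 0.929
v -1.791 -0.15 1.801
v -3.109 0.73 1.079
v -3.135 0.454 1.951
v -2.085 1.04 1.688
v -2.815 -0.46 1.192
v -3.001 -0.338 1.681
v -2.513 -0.557 1.626
v -2.411 0.875 2.083
v -1.924 0.656 2.028
v -2.475 0.028 2.269
v -2.976 -0.076 0.852
v -2.489 -0.295 0.797
v -2.387 1.137 1.254
v -1.899 0.918 1.199
v -2.425 0.552 0.611
v -1.621 0.459 1.236
v -1.986 -0.291 0.988
v -2.148 0.093 0.648
v -1.922 0.557 0.802
v -1.637 0.297 1.749
v -2.001 -0.453 1.5
v -2.188 -0.331 1.99
v -1.963 0.132 2.143
v -1.66 -0.064 1.351
v -2.899 1.033 1.38
v -3.263 0.283 1.131
v -2.937 0.448 0.737
v -2.712 0.911 0.89
v -2.914 0.871 1.892
v -3.279 0.121 1.644
v -2.978 0.023 2.078
v -2.752 0.487 2.232
v -3.24 0.644 1.529
v 0.028 2.815 0.18
v -1.001 3.27 1.029
v 0.705 4.364 0.17
v -0.324 4.819 1.019
v 0.904 2.441 1.441
v -0.125 2.896 2.29
v 1.581 3.99 1.431
v 0.552 4.445 2.28
v -2.294 -1.904 2.725
v -2.189 -3.009 3.257
v -1.334 -1.433 3.516
v -1.229 -2.537 4.048
v -1.511 -2.203 1.952
v -1.406 -3.307 2.484
v -0.551 -1.731 2.743
v -0.446 -2.836 3.275
f 1 38 17
f 38 12 41
f 17 41 6
f 38 41 17
f 1 17 13
f 17 6 18
f 13 18 2
f 17 18 13
f 1 13 22
f 13 2 23
f 22 23 8
f 13 23 22
f 1 22 34
f 22 8 37
f 34 37 11
f 22 37 34
f 1 34 38
f 34 11 42
f 38 42 12
f 34 42 38
f 2 18 29
f 18 6 32
f 29 32 10
f 18 32 29
f 6 41 19
f 41 12 40
f 19 40 5
f 41 40 19
f 12 42 39
f 42 11 35
f 39 35 3
f 42 35 39
f 11 37 36
f 37 8 24
f 36 24 7
f 37 24 36
f 8 23 28
f 23 2 25
f 28 25 9
f 23 25 28
f 4 30 16
f 30 10 31
f 16 31 5
f 30 31 16
f 4 16 14
f 16 5 15
f 14 15 3
f 16 15 14
f 4 14 21
f 14 3 20
f 21 20 7
f 14 20 21
f 4 21 26
f 21 7 27
f 26 27 9
f 21 27 26
f 4 26 30
f 26 9 33
f 30 33 10
f 26 33 30
f 5 31 19
f 31 10 32
f 19 32 6
f 31 32 19
f 3 15 39
f 15 5 40
f 39 40 12
f 15 40 39
f 7 20 36
f 20 3 35
f 36 35 11
f 20 35 36
f 9 27 28
f 27 7 24
f 28 24 8
f 27 24 28
f 10 33 29
f 33 9 25
f 29 25 2
f 33 25 29
f 44 46 43
f 47 44 43
f 43 46 45
f 45 47 43
f 44 50 46
f 48 44 47
f 48 50 44
f 46 50 45
f 49 47 45
f 45 50 49
f 49 48 47
f 50 48 49
f 52 54 51
f 55 52 51
f 51 54 53
f 53 55 51
f 52 58 54
f 56 52 55
f 56 58 52
f 54 58 53
f 57 55 53
f 53 58 57
f 57 56 55
f 58 56 57



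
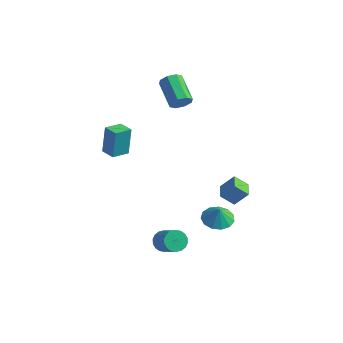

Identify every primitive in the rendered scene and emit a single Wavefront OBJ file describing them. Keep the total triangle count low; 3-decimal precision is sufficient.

v -1.996 2.325 3.108
v -1.523 2.797 3.403
v -2.992 3.667 4.366
v -3.464 3.195 4.072
v -1.733 2.979 2.918
v -3.202 3.849 3.881
v -2.097 2.778 2.545
v -3.566 3.648 3.508
v -2.401 2.311 2.502
v -3.87 3.181 3.465
v -2.468 1.853 2.814
v -3.937 2.723 3.777
v -2.258 1.671 3.299
v -3.727 2.541 4.262
v -1.894 1.872 3.672
v -3.363 2.742 4.635
v -1.59 2.339 3.715
v -3.059 3.209 4.678
v 2.603 1.38 -3.165
v 1.968 0.868 -2.441
v 1.93 2.262 -3.131
v 1.296 1.751 -2.407
v 3.264 1.849 -2.253
v 2.63 1.338 -1.529
v 2.592 2.732 -2.219
v 1.957 2.22 -1.495
v -2.172 -4.547 2.725
v -2.181 -4.262 4.523
v -1.925 -3.488 2.559
v -1.934 -3.203 4.357
v -1.246 -4.757 2.763
v -1.255 -4.472 4.561
v -0.999 -3.698 2.597
v -1.008 -3.413 4.395
v 2.598 -0.204 -3.382
v 3.529 -0.297 -3.635
v 2.842 -0.376 -2.418
v 3.453 0.232 -3.522
v 3.104 0.623 -3.364
v 2.595 0.751 -3.211
v 2.087 0.576 -3.114
v 1.741 0.153 -3.101
v 1.666 -0.383 -3.178
v 1.888 -0.862 -3.32
v 2.335 -1.132 -3.481
v 2.865 -1.108 -3.611
v 3.31 -0.796 -3.669
v 1.091 -3.175 -4.271
v 1.565 -2.91 -4.758
v 2.743 -3.359 -3.857
v 2.269 -3.625 -3.369
v 1.513 -2.656 -4.563
v 2.691 -3.105 -3.661
v 1.377 -2.505 -4.309
v 2.555 -2.954 -3.408
v 1.184 -2.486 -4.049
v 2.362 -2.936 -3.147
v 0.973 -2.604 -3.832
v 2.151 -3.054 -2.93
v 0.785 -2.835 -3.702
v 1.963 -3.285 -2.8
v 0.658 -3.134 -3.685
v 1.836 -3.583 -2.783
v 0.617 -3.441 -3.783
v 1.795 -3.89 -2.882
v 0.669 -3.695 -3.979
v 1.847 -4.144 -3.077
v 0.805 -3.846 -4.232
v 1.983 -4.295 -3.331
v 0.998 -3.864 -4.493
v 2.176 -4.314 -3.591
v 1.209 -3.746 -4.71
v 2.387 -4.196 -3.808
v 1.397 -3.515 -4.84
v 2.575 -3.965 -3.938
v 1.524 -3.217 -4.857
v 2.702 -3.666 -3.955
f 2 1 5
f 2 5 3
f 3 5 6
f 3 6 4
f 5 1 7
f 5 7 6
f 6 7 8
f 6 8 4
f 7 1 9
f 7 9 8
f 8 9 10
f 8 10 4
f 9 1 11
f 9 11 10
f 10 11 12
f 10 12 4
f 11 1 13
f 11 13 12
f 12 13 14
f 12 14 4
f 13 1 15
f 13 15 14
f 14 15 16
f 14 16 4
f 15 1 17
f 15 17 16
f 16 17 18
f 16 18 4
f 17 1 2
f 17 2 18
f 18 2 3
f 18 3 4
f 20 22 19
f 23 20 19
f 19 22 21
f 21 23 19
f 20 26 22
f 24 20 23
f 24 26 20
f 22 26 21
f 25 23 21
f 21 26 25
f 25 24 23
f 26 24 25
f 28 30 27
f 31 28 27
f 27 30 29
f 29 31 27
f 28 34 30
f 32 28 31
f 32 34 28
f 30 34 29
f 33 31 29
f 29 34 33
f 33 32 31
f 34 32 33
f 36 35 38
f 36 38 37
f 38 35 39
f 38 39 37
f 39 35 40
f 39 40 37
f 40 35 41
f 40 41 37
f 41 35 42
f 41 42 37
f 42 35 43
f 42 43 37
f 43 35 44
f 43 44 37
f 44 35 45
f 44 45 37
f 45 35 46
f 45 46 37
f 46 35 47
f 46 47 37
f 47 35 36
f 47 36 37
f 49 48 52
f 49 52 50
f 50 52 53
f 50 53 51
f 52 48 54
f 52 54 53
f 53 54 55
f 53 55 51
f 54 48 56
f 54 56 55
f 55 56 57
f 55 57 51
f 56 48 58
f 56 58 57
f 57 58 59
f 57 59 51
f 58 48 60
f 58 60 59
f 59 60 61
f 59 61 51
f 60 48 62
f 60 62 61
f 61 62 63
f 61 63 51
f 62 48 64
f 62 64 63
f 63 64 65
f 63 65 51
f 64 48 66
f 64 66 65
f 65 66 67
f 65 67 51
f 66 48 68
f 66 68 67
f 67 68 69
f 67 69 51
f 68 48 70
f 68 70 69
f 69 70 71
f 69 71 51
f 70 48 72
f 70 72 71
f 71 72 73
f 71 73 51
f 72 48 74
f 72 74 73
f 73 74 75
f 73 75 51
f 74 48 76
f 74 76 75
f 75 76 77
f 75 77 51
f 76 48 49
f 76 49 77
f 77 49 50
f 77 50 51



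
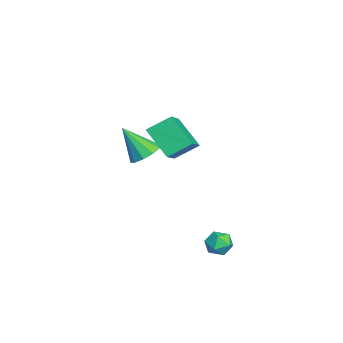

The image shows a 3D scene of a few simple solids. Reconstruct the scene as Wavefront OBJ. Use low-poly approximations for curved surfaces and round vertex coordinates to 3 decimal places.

v -2.659 -2.608 0.258
v -1.776 -2.715 0.394
v -3.041 -3.732 1.842
v -1.94 -2.264 0.675
v -2.378 -1.944 0.796
v -2.924 -1.878 0.712
v -3.369 -2.09 0.454
v -3.543 -2.501 0.121
v -3.379 -2.952 -0.159
v -2.94 -3.272 -0.281
v -2.395 -3.338 -0.197
v -1.95 -3.126 0.061
v -0.096 -2.247 3.131
v 1.453 -2.597 4.1
v -0.293 -1.084 3.866
v 1.256 -1.434 4.835
v 0.884 -1.306 1.905
v 2.433 -1.656 2.874
v 0.687 -0.143 2.64
v 2.236 -0.493 3.609
v 3.354 1.127 -1.668
v 4.018 1.124 -1.986
v 3.042 0.176 -2.314
v 3.706 0.173 -2.632
v 3.637 -0.002 -1.92
v 3.83 0.585 -1.521
v 3.23 0.715 -2.779
v 3.423 1.302 -2.38
v 3.941 0.87 -2.672
v 4.193 0.426 -2.142
v 2.867 0.874 -2.158
v 3.119 0.43 -1.628
f 2 1 4
f 2 4 3
f 4 1 5
f 4 5 3
f 5 1 6
f 5 6 3
f 6 1 7
f 6 7 3
f 7 1 8
f 7 8 3
f 8 1 9
f 8 9 3
f 9 1 10
f 9 10 3
f 10 1 11
f 10 11 3
f 11 1 12
f 11 12 3
f 12 1 2
f 12 2 3
f 14 16 13
f 17 14 13
f 13 16 15
f 15 17 13
f 14 20 16
f 18 14 17
f 18 20 14
f 16 20 15
f 19 17 15
f 15 20 19
f 19 18 17
f 20 18 19
f 21 32 26
f 21 26 22
f 21 22 28
f 21 28 31
f 21 31 32
f 22 26 30
f 26 32 25
f 32 31 23
f 31 28 27
f 28 22 29
f 24 30 25
f 24 25 23
f 24 23 27
f 24 27 29
f 24 29 30
f 25 30 26
f 23 25 32
f 27 23 31
f 29 27 28
f 30 29 22



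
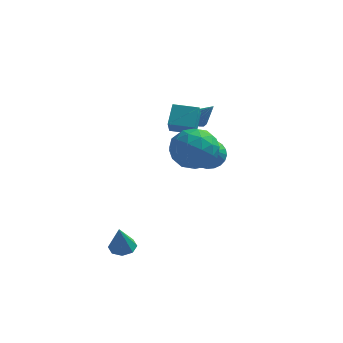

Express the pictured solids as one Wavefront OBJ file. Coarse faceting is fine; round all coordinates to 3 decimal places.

v -1.641 4.049 2.412
v -1.25 4.416 2.165
v -0.799 3.851 3.448
v -1.444 4.603 2.358
v -1.701 4.615 2.569
v -1.939 4.447 2.73
v -2.082 4.153 2.79
v -2.085 3.826 2.729
v -1.947 3.57 2.568
v -1.712 3.466 2.357
v -1.454 3.548 2.164
v -1.255 3.788 2.049
v -1.179 4.112 2.049
v -0.618 -0.442 3.396
v -0.199 -0.892 4.449
v -1.061 -2.268 2.791
v -0.642 -2.718 3.844
v -1.667 -2.057 3.829
v -1.393 -0.928 4.202
v 0.133 -2.232 3.038
v 0.407 -1.103 3.411
v 0.265 -1.998 4.227
v -0.847 -1.89 4.717
v -0.413 -1.27 2.523
v -1.525 -1.162 3.013
v -0.369 -0.507 3.975
v -0.891 -2.653 3.265
v -1.493 -2.264 3.256
v -1.246 -2.529 3.875
v -1.071 -0.528 3.83
v -0.825 -0.793 4.449
v -1.688 -1.477 4.085
v -0.435 -2.367 2.791
v -0.189 -2.632 3.41
v -0.014 -0.631 3.365
v 0.233 -0.896 3.984
v 0.428 -1.683 3.155
v 0.15 -1.422 4.464
v -0.111 -2.495 4.109
v 0.345 -2.209 3.635
v 0.506 -1.546 3.854
v -0.504 -1.358 4.752
v -0.764 -2.431 4.396
v -1.367 -2.042 4.387
v -1.206 -1.379 4.607
v -0.231 -2.008 4.622
v -0.496 -0.729 2.844
v -0.756 -1.802 2.488
v -0.054 -1.781 2.633
v 0.107 -1.118 2.853
v -1.149 -0.665 3.131
v -1.41 -1.738 2.776
v -1.766 -1.614 3.386
v -1.605 -0.951 3.605
v -1.029 -1.152 2.618
v -0.86 2.931 0.676
v -0.05 2.931 0.308
v -0.32 1.389 1.864
v -0.004 3.151 0.573
v -0.088 3.338 0.853
v -0.29 3.462 1.107
v -0.579 3.506 1.295
v -0.91 3.462 1.389
v -1.234 3.338 1.375
v -1.501 3.151 1.254
v -1.67 2.931 1.045
v -1.716 2.711 0.78
v -1.632 2.525 0.5
v -1.43 2.4 0.246
v -1.142 2.357 0.058
v -0.81 2.4 -0.036
v -0.486 2.525 -0.022
v -0.219 2.711 0.099
v -3.802 -2.304 -2.838
v -3.43 -1.777 -2.658
v -3.838 -2.776 -1.382
v -3.932 -1.678 -2.638
v -4.359 -1.946 -2.735
v -4.459 -2.424 -2.893
v -4.174 -2.832 -3.018
v -3.671 -2.931 -3.037
v -3.245 -2.663 -2.94
v -3.145 -2.185 -2.783
v -2.647 2.475 2.312
v -2.542 1.634 3.23
v -2.613 3.399 3.154
v -2.507 2.557 4.072
v -1.373 2.523 2.208
v -1.267 1.681 3.126
v -1.338 3.446 3.05
v -1.233 2.605 3.968
f 2 1 4
f 2 4 3
f 4 1 5
f 4 5 3
f 5 1 6
f 5 6 3
f 6 1 7
f 6 7 3
f 7 1 8
f 7 8 3
f 8 1 9
f 8 9 3
f 9 1 10
f 9 10 3
f 10 1 11
f 10 11 3
f 11 1 12
f 11 12 3
f 12 1 13
f 12 13 3
f 13 1 2
f 13 2 3
f 14 51 30
f 51 25 54
f 30 54 19
f 51 54 30
f 14 30 26
f 30 19 31
f 26 31 15
f 30 31 26
f 14 26 35
f 26 15 36
f 35 36 21
f 26 36 35
f 14 35 47
f 35 21 50
f 47 50 24
f 35 50 47
f 14 47 51
f 47 24 55
f 51 55 25
f 47 55 51
f 15 31 42
f 31 19 45
f 42 45 23
f 31 45 42
f 19 54 32
f 54 25 53
f 32 53 18
f 54 53 32
f 25 55 52
f 55 24 48
f 52 48 16
f 55 48 52
f 24 50 49
f 50 21 37
f 49 37 20
f 50 37 49
f 21 36 41
f 36 15 38
f 41 38 22
f 36 38 41
f 17 43 29
f 43 23 44
f 29 44 18
f 43 44 29
f 17 29 27
f 29 18 28
f 27 28 16
f 29 28 27
f 17 27 34
f 27 16 33
f 34 33 20
f 27 33 34
f 17 34 39
f 34 20 40
f 39 40 22
f 34 40 39
f 17 39 43
f 39 22 46
f 43 46 23
f 39 46 43
f 18 44 32
f 44 23 45
f 32 45 19
f 44 45 32
f 16 28 52
f 28 18 53
f 52 53 25
f 28 53 52
f 20 33 49
f 33 16 48
f 49 48 24
f 33 48 49
f 22 40 41
f 40 20 37
f 41 37 21
f 40 37 41
f 23 46 42
f 46 22 38
f 42 38 15
f 46 38 42
f 57 56 59
f 57 59 58
f 59 56 60
f 59 60 58
f 60 56 61
f 60 61 58
f 61 56 62
f 61 62 58
f 62 56 63
f 62 63 58
f 63 56 64
f 63 64 58
f 64 56 65
f 64 65 58
f 65 56 66
f 65 66 58
f 66 56 67
f 66 67 58
f 67 56 68
f 67 68 58
f 68 56 69
f 68 69 58
f 69 56 70
f 69 70 58
f 70 56 71
f 70 71 58
f 71 56 72
f 71 72 58
f 72 56 73
f 72 73 58
f 73 56 57
f 73 57 58
f 75 74 77
f 75 77 76
f 77 74 78
f 77 78 76
f 78 74 79
f 78 79 76
f 79 74 80
f 79 80 76
f 80 74 81
f 80 81 76
f 81 74 82
f 81 82 76
f 82 74 83
f 82 83 76
f 83 74 75
f 83 75 76
f 85 87 84
f 88 85 84
f 84 87 86
f 86 88 84
f 85 91 87
f 89 85 88
f 89 91 85
f 87 91 86
f 90 88 86
f 86 91 90
f 90 89 88
f 91 89 90

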